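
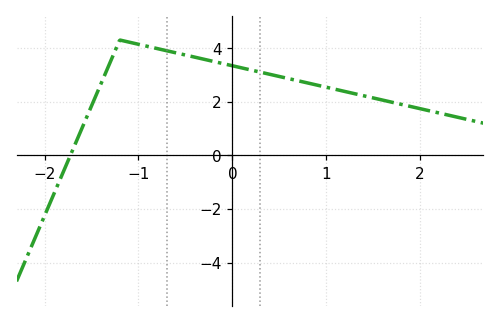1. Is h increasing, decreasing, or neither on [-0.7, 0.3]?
decreasing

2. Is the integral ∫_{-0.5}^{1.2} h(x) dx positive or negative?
positive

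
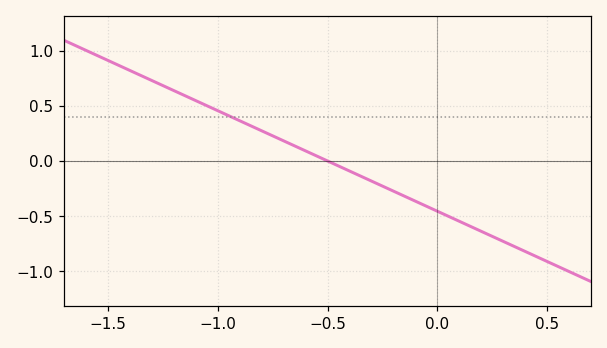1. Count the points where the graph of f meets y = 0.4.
1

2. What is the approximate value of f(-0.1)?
-0.364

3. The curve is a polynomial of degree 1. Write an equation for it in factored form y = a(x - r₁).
y = -0.91(x + 0.5)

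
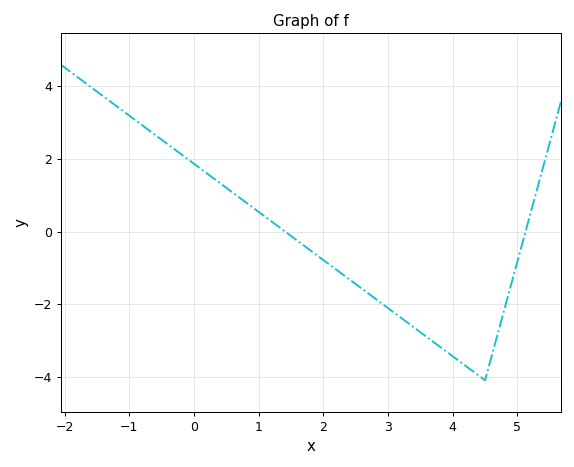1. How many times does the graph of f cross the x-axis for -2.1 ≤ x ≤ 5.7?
2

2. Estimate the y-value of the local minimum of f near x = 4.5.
-4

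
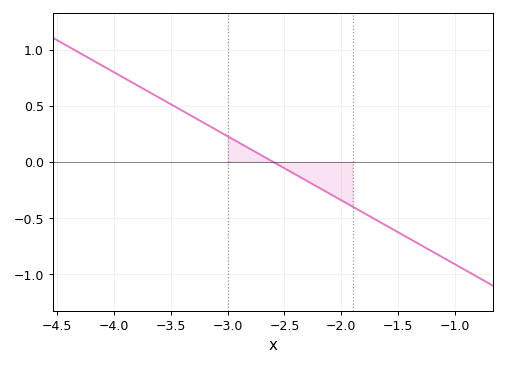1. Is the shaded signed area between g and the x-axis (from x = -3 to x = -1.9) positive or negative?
negative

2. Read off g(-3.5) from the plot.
0.513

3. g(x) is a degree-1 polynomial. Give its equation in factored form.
y = -0.57(x + 2.6)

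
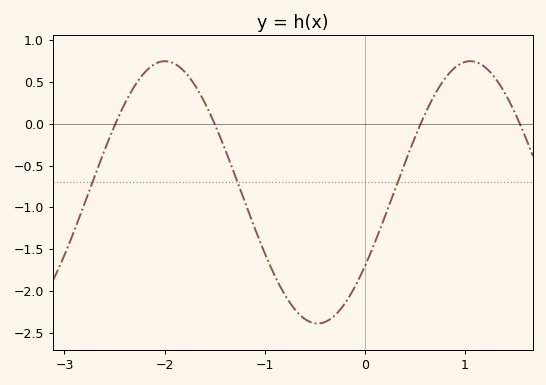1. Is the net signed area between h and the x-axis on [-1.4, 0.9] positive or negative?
negative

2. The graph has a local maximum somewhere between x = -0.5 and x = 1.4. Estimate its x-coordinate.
1.1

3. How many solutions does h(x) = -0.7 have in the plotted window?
3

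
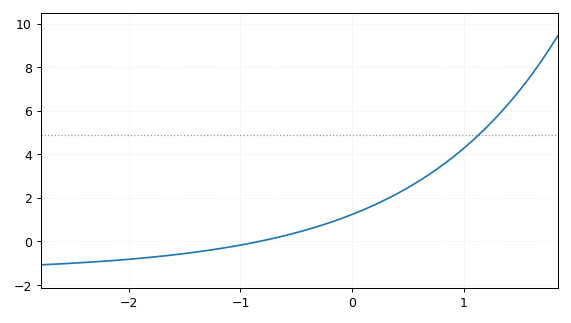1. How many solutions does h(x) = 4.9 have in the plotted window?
1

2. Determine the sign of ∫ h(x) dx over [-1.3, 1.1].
positive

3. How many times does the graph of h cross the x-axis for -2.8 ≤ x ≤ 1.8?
1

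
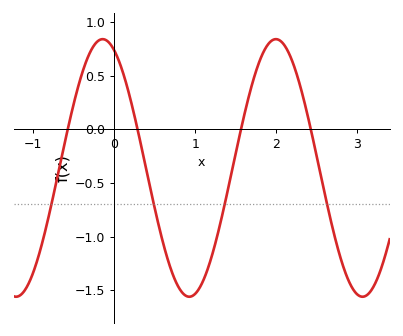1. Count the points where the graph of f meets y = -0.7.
4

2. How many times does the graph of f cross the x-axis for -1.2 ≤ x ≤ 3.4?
4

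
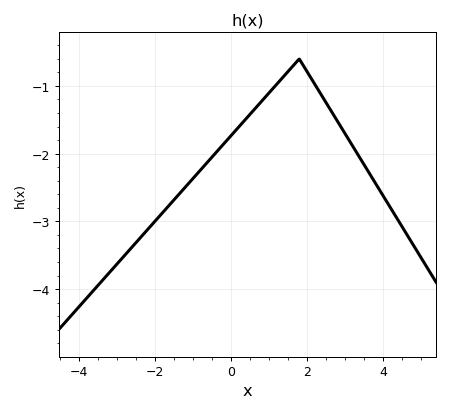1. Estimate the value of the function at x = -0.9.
-2.3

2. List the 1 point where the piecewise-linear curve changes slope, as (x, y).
(1.8, -0.6)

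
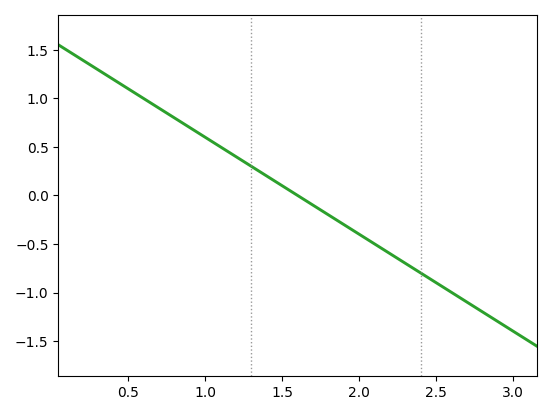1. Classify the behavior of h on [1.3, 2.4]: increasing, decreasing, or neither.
decreasing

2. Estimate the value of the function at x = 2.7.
-1.1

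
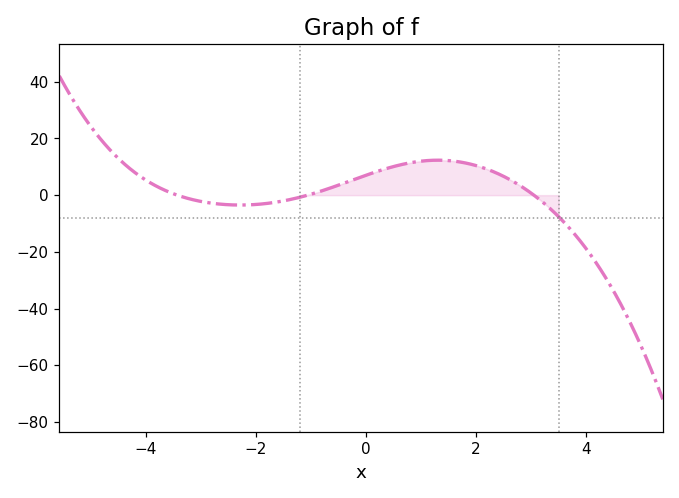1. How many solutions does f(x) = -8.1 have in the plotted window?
1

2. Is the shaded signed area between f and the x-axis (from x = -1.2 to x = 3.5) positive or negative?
positive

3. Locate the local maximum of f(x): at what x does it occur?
1.4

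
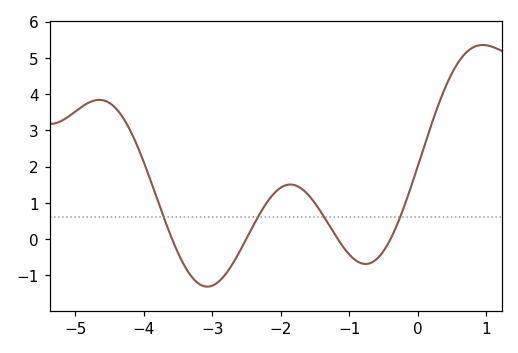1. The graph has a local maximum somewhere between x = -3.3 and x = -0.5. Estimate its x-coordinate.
-1.86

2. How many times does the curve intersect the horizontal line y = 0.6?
4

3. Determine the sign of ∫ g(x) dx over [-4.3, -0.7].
positive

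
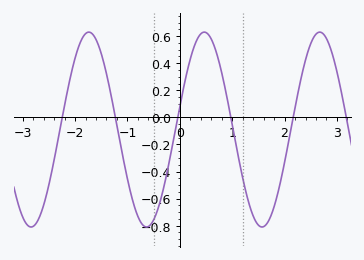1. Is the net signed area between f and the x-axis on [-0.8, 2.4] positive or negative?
negative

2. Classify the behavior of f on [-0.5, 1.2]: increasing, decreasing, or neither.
neither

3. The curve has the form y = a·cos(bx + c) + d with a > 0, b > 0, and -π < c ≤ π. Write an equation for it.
y = 0.72cos(2.85x - 1.33) - 0.09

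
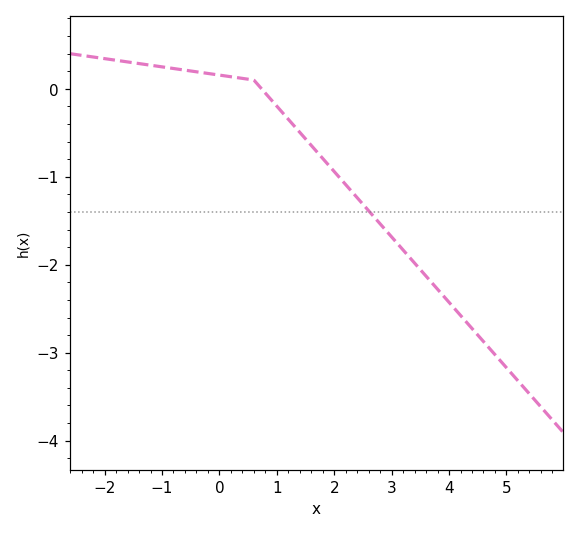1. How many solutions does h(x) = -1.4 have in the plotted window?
1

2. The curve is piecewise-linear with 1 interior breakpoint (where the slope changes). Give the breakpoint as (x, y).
(0.6, 0.1)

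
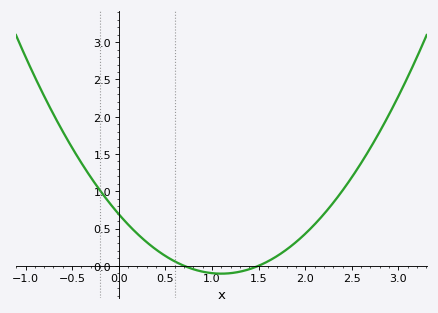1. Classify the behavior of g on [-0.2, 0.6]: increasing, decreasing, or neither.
decreasing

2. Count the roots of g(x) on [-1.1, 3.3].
2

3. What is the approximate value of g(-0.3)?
1.19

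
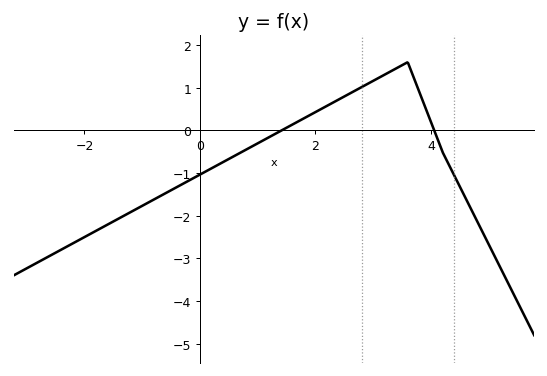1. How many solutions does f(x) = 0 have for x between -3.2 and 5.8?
2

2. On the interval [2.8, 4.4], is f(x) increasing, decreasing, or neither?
neither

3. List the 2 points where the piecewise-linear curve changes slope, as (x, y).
(3.6, 1.6); (4.2, -0.5)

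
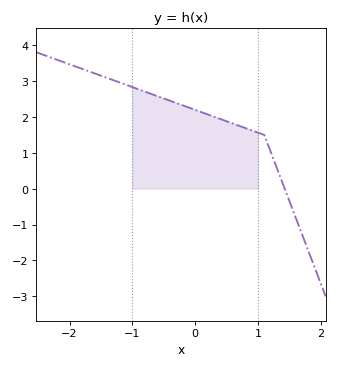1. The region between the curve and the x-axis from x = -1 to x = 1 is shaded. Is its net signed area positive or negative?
positive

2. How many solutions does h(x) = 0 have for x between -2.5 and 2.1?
1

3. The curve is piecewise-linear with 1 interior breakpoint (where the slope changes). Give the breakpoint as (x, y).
(1.1, 1.5)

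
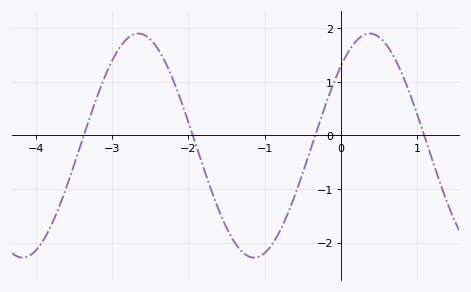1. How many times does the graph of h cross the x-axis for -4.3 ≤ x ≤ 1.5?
4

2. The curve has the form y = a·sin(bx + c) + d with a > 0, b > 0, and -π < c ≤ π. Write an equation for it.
y = 2.09sin(2.07x + 0.79) - 0.19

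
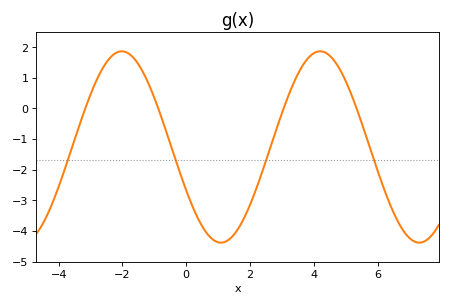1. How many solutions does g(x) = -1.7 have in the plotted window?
4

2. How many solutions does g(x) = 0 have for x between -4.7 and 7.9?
4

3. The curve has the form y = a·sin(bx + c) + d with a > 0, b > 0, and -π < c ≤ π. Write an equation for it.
y = 3.12sin(1.01x - 2.67) - 1.26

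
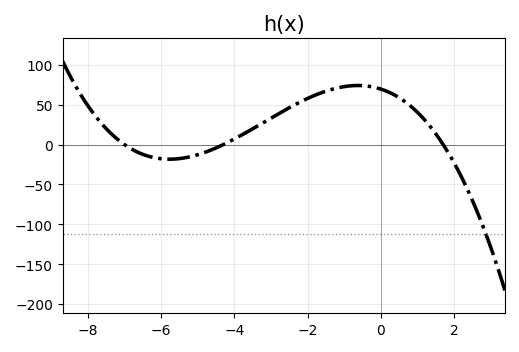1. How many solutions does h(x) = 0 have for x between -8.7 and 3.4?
3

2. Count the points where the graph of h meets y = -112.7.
1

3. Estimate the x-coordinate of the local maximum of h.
-0.6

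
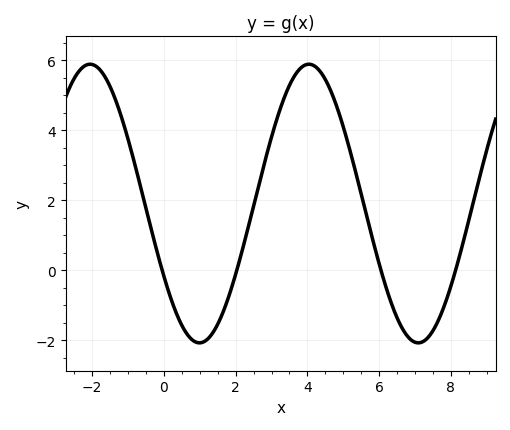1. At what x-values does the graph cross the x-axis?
-0.048, 2.03, 6.05, 8.13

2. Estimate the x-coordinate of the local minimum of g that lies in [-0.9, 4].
0.988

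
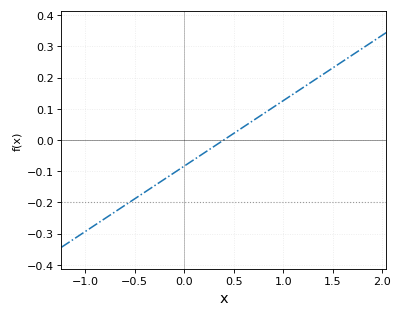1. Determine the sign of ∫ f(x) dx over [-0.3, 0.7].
negative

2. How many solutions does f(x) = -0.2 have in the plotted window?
1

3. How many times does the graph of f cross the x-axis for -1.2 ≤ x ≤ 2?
1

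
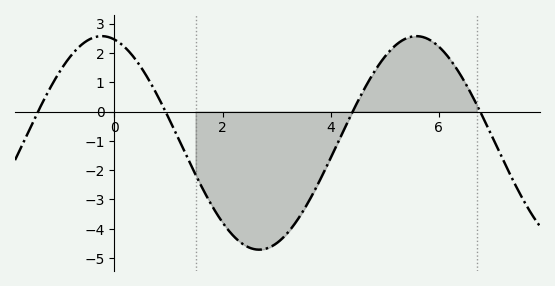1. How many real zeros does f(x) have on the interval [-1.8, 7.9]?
4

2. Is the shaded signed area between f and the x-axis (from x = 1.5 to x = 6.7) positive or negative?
negative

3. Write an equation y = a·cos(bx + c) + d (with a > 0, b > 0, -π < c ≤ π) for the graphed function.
y = 3.64cos(1.1x + 0.25) - 1.07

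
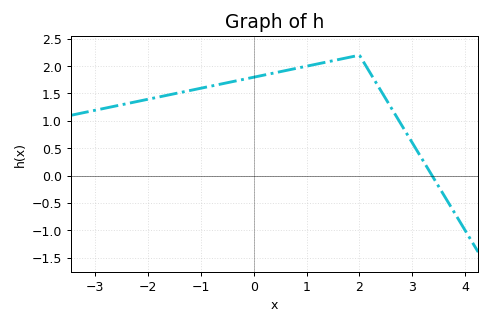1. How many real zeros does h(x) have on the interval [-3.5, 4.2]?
1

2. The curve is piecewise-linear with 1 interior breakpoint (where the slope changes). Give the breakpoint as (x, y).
(2, 2.2)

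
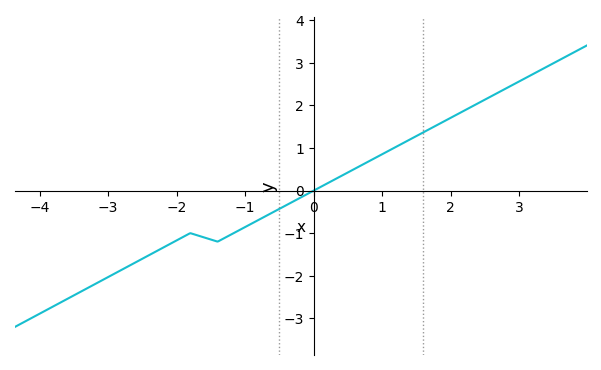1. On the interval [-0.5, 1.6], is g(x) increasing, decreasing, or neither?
increasing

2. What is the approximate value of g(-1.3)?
-1.11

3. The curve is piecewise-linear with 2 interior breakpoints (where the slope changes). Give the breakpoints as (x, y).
(-1.8, -1); (-1.4, -1.2)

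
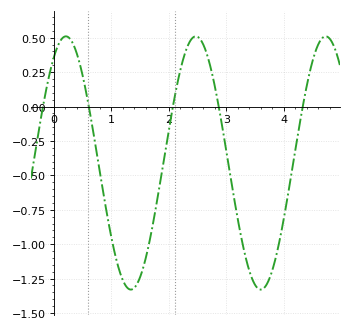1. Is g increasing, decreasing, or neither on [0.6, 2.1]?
neither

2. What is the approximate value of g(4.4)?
0.151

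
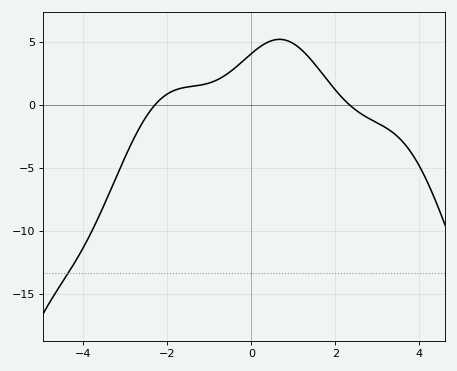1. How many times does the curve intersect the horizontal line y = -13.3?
1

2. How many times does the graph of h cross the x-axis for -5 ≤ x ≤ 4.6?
2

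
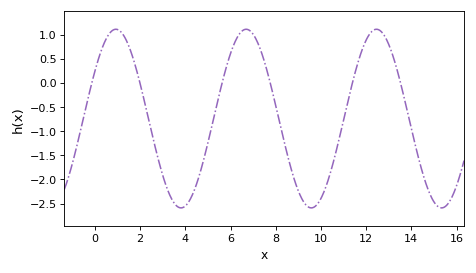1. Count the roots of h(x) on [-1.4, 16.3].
6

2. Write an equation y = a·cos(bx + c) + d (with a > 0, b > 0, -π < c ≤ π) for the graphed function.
y = 1.85cos(1.09x - 1.01) - 0.74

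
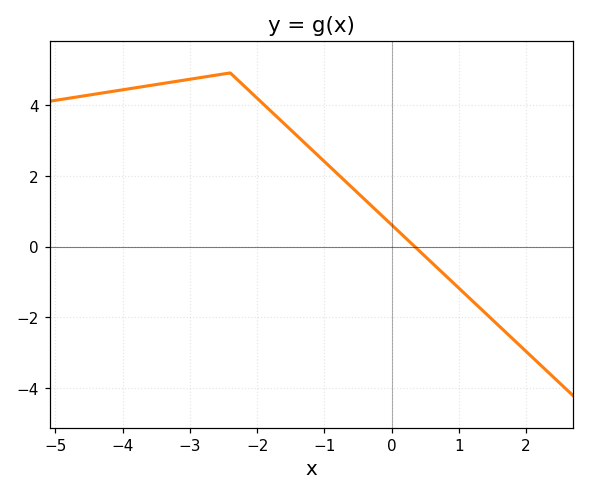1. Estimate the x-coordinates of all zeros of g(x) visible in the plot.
0.344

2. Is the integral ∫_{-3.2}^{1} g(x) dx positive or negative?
positive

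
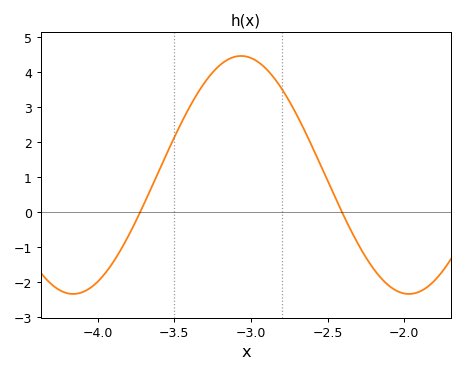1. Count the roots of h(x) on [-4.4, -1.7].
2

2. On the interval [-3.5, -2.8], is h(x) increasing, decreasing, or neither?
neither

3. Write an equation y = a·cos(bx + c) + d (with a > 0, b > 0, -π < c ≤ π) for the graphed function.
y = 3.4cos(2.9x + 2.5) + 1.05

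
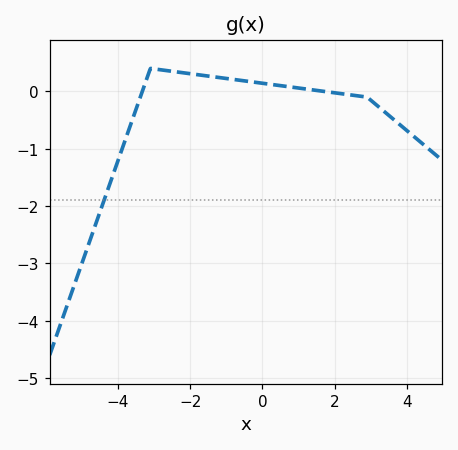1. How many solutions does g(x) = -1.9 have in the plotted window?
1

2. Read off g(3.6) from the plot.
-0.471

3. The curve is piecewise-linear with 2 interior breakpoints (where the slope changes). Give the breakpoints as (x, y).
(-3.1, 0.4); (2.9, -0.1)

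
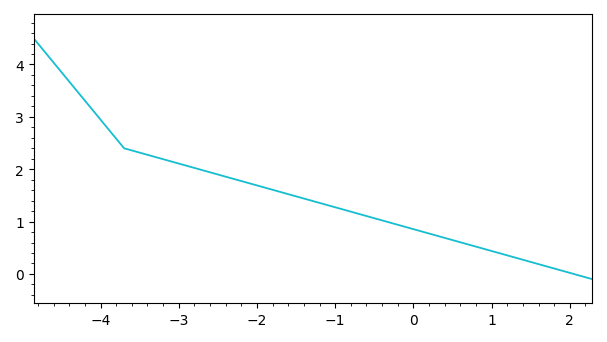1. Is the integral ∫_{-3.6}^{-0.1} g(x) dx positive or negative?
positive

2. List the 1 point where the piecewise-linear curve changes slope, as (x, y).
(-3.7, 2.4)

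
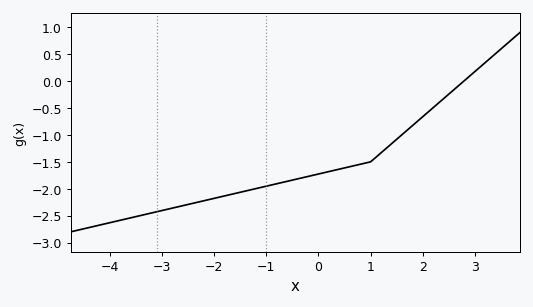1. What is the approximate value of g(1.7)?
-0.9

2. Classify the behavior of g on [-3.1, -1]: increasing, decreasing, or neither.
increasing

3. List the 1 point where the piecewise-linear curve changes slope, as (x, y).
(1, -1.5)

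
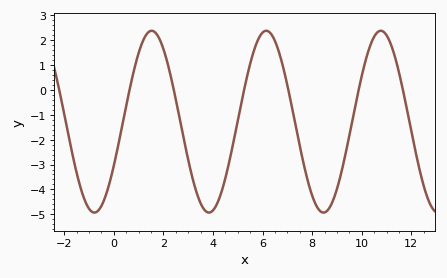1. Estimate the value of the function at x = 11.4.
1.11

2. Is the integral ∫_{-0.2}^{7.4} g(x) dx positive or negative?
negative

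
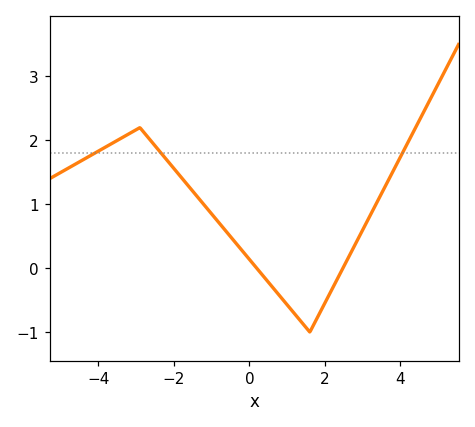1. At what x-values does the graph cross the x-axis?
0.194, 2.48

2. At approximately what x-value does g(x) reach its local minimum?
1.6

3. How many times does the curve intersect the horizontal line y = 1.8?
3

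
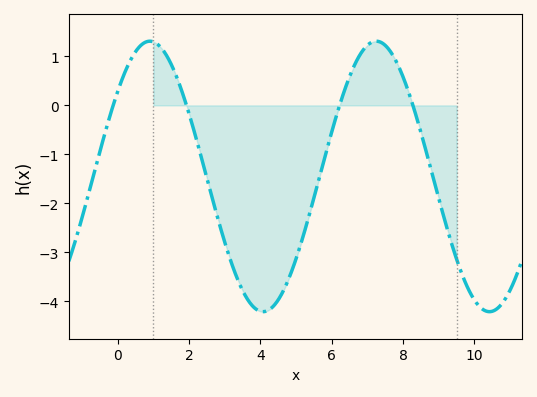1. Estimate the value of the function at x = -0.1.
0.065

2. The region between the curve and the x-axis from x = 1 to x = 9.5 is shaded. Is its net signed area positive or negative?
negative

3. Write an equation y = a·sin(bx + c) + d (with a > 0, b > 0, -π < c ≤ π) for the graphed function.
y = 2.76sin(0.99x + 0.68) - 1.45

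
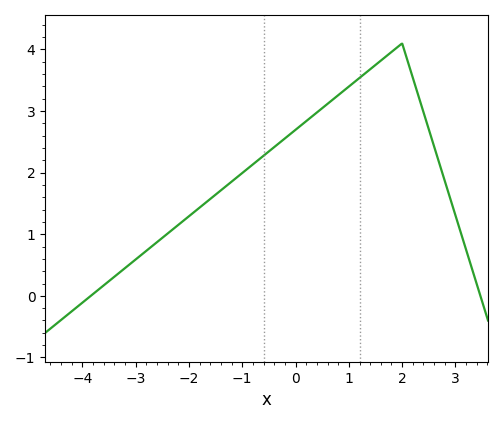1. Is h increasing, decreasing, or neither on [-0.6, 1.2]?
increasing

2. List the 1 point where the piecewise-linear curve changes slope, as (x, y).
(2, 4.1)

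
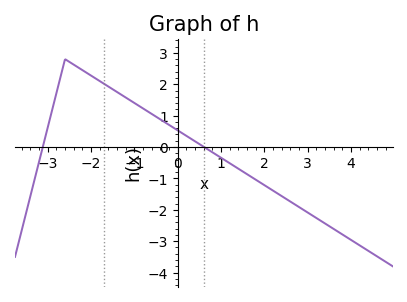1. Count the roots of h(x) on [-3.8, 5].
2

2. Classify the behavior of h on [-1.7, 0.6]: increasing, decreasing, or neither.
decreasing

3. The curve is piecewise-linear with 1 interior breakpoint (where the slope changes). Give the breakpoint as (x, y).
(-2.6, 2.8)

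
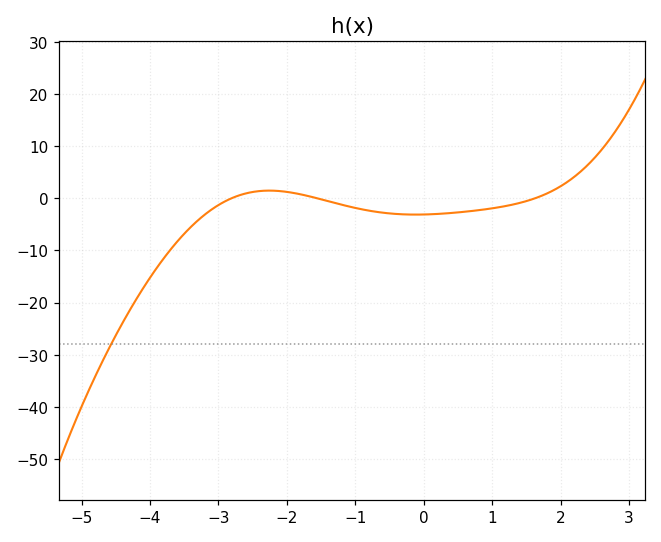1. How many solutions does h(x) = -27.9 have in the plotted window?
1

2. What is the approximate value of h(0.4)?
-2.82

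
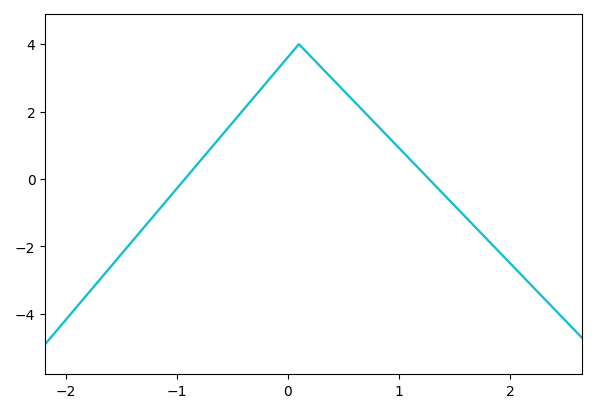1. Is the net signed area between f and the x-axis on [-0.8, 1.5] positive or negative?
positive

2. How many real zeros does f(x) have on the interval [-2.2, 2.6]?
2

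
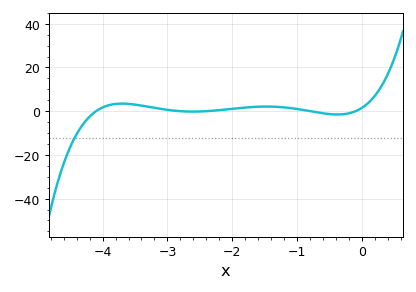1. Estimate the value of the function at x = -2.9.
0.25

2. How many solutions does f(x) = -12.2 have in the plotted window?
1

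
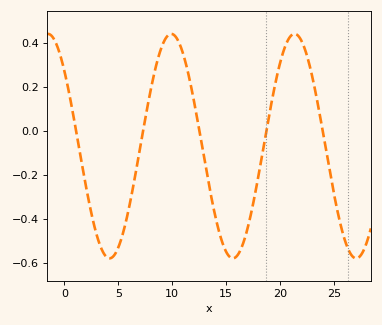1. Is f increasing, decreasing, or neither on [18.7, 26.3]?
neither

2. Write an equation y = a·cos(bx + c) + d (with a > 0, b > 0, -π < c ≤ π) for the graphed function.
y = 0.51cos(0.55x + 0.83) - 0.07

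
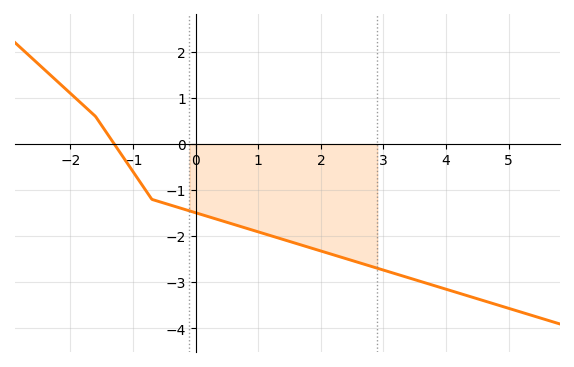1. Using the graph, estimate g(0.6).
-1.74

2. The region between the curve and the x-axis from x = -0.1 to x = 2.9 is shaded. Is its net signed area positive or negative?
negative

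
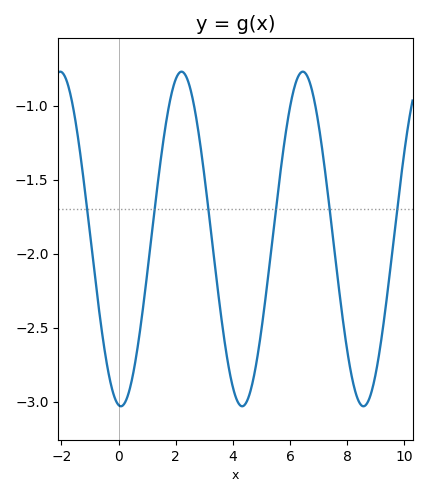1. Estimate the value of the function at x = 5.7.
-1.4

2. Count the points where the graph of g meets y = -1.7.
6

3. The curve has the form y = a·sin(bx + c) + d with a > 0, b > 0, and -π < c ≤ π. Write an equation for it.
y = 1.13sin(1.5x - 1.7) - 1.9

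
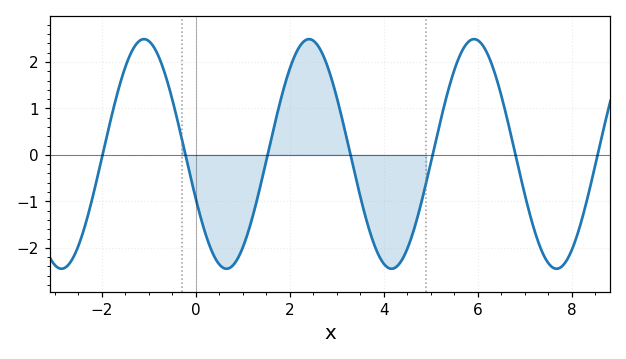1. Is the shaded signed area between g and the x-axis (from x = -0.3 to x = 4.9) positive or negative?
negative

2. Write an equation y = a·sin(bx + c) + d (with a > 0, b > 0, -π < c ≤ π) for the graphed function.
y = 2.47sin(1.79x - 2.74) + 0.02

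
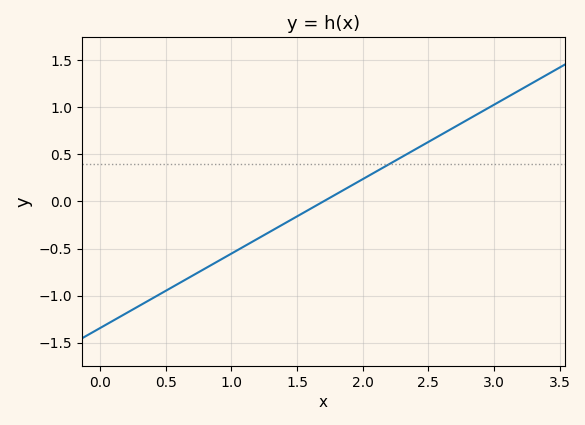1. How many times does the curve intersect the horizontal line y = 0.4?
1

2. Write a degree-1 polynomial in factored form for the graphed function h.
y = 0.79(x - 1.7)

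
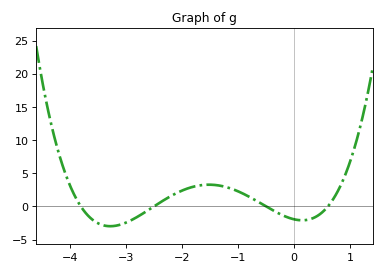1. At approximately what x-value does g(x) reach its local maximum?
-1.5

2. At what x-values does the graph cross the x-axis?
-3.8, -2.5, -0.5, 0.6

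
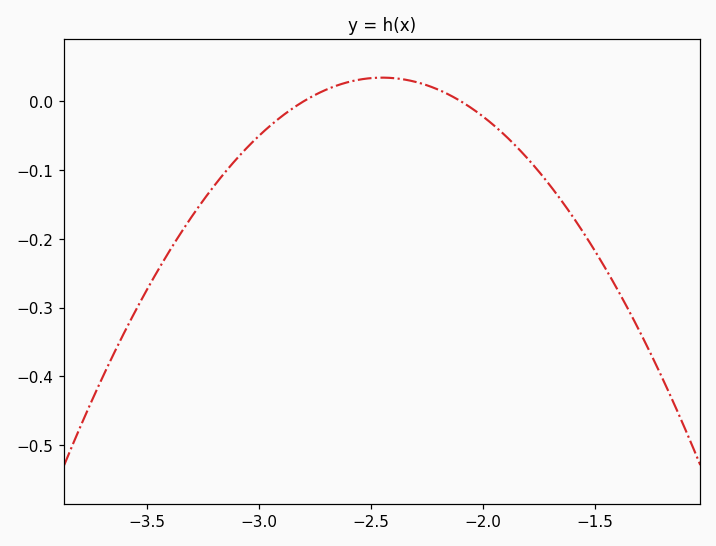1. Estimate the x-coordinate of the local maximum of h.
-2.45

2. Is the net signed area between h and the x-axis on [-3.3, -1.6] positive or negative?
negative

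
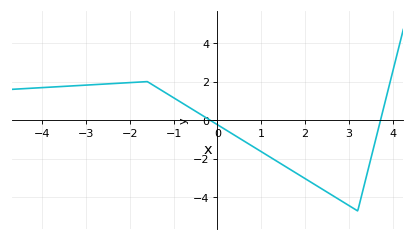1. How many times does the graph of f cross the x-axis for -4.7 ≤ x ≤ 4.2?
2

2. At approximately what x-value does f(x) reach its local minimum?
3.2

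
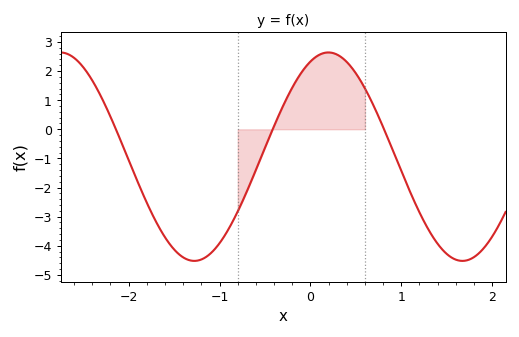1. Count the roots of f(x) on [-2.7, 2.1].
3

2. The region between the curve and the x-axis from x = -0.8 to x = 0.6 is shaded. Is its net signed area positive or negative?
positive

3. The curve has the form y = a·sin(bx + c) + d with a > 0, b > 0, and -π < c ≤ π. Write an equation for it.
y = 3.58sin(2.1x + 1.2) - 0.94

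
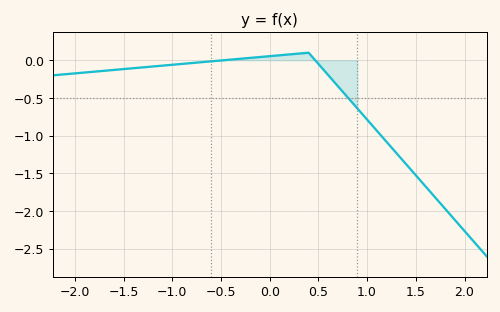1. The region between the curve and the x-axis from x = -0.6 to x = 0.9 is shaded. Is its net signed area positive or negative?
negative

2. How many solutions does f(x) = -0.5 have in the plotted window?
1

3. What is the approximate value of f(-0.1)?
0.043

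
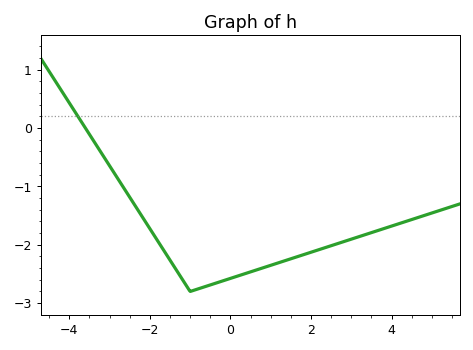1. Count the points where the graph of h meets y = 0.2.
1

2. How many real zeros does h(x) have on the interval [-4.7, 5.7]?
1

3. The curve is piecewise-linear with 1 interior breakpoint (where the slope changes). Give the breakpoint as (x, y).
(-1, -2.8)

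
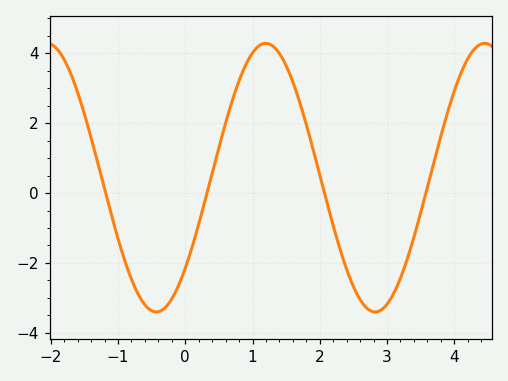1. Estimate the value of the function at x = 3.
-3.18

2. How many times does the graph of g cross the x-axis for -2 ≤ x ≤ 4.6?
4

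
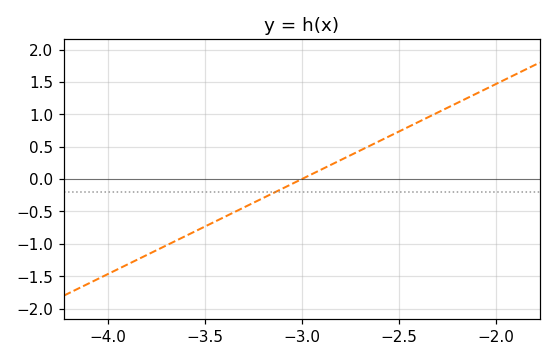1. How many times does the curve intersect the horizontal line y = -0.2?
1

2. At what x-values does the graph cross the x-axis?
-3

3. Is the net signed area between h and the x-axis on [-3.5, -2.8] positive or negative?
negative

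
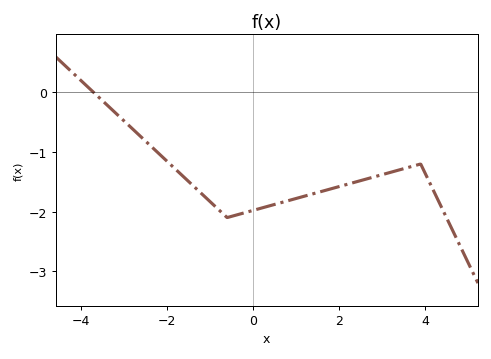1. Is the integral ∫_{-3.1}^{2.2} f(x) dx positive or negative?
negative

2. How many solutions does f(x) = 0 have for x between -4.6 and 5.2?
1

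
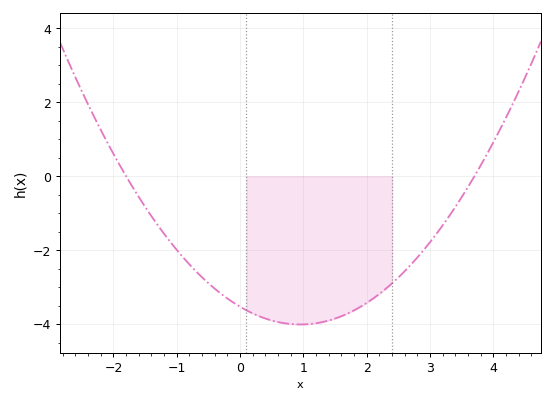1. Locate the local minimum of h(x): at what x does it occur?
0.95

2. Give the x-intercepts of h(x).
-1.8, 3.7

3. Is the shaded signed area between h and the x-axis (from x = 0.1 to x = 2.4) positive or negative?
negative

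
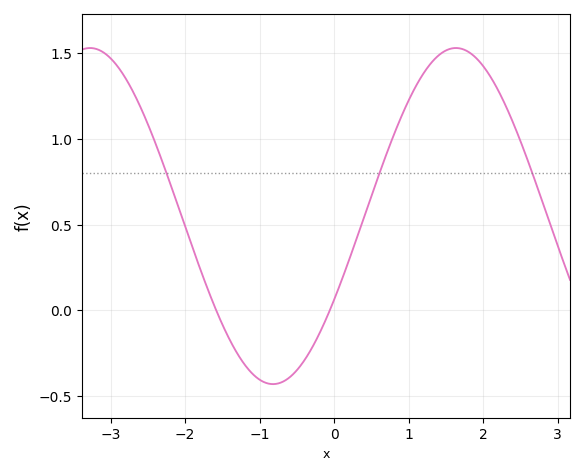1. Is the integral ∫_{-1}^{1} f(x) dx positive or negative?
positive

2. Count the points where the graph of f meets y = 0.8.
3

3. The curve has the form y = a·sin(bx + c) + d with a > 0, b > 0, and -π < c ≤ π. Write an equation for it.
y = 0.98sin(1.3x - 0.52) + 0.55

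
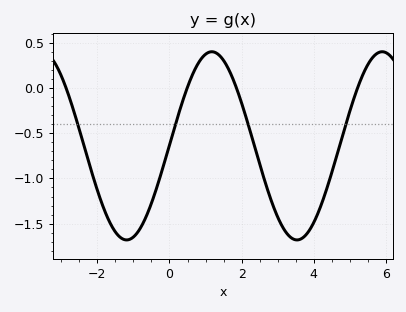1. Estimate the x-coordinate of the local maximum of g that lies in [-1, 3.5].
1.17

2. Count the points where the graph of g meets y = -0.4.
4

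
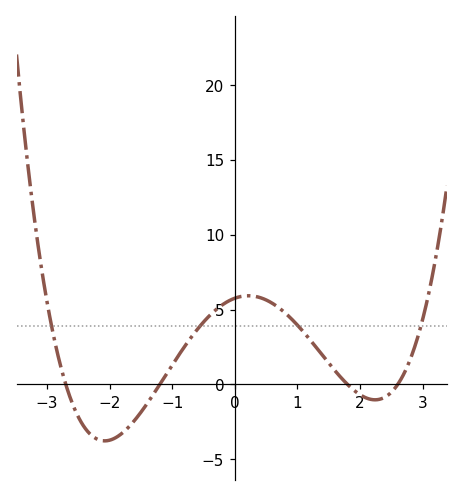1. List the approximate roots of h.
-2.7, -1.2, 1.8, 2.6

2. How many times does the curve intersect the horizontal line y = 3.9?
4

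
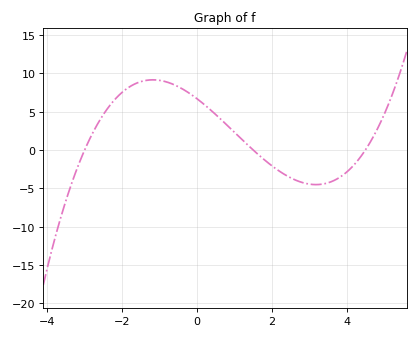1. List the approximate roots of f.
-3, 1.6, 4.4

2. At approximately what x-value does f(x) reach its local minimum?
3.2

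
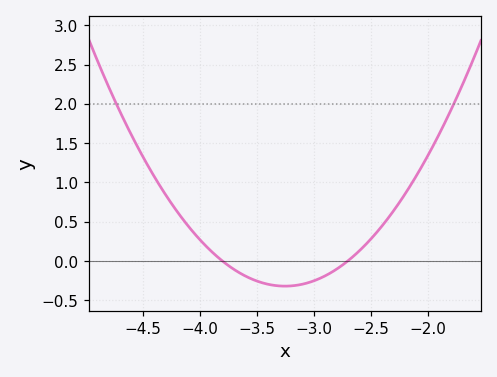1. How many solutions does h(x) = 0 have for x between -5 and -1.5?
2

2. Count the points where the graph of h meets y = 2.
2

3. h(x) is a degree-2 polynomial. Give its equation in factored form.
y = 1.06(x + 3.8)(x + 2.7)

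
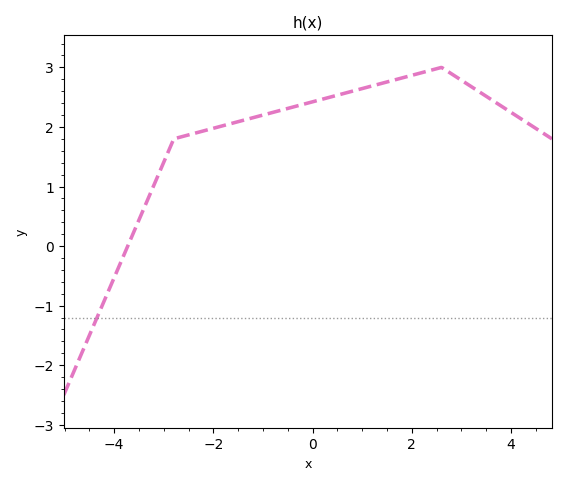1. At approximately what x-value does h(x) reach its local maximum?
2.6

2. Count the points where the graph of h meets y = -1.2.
1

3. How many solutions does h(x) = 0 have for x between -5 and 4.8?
1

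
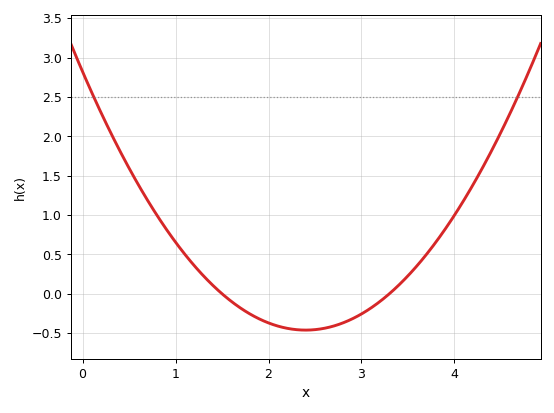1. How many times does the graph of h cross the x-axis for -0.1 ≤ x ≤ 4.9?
2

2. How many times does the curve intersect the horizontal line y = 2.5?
2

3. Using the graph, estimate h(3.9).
0.8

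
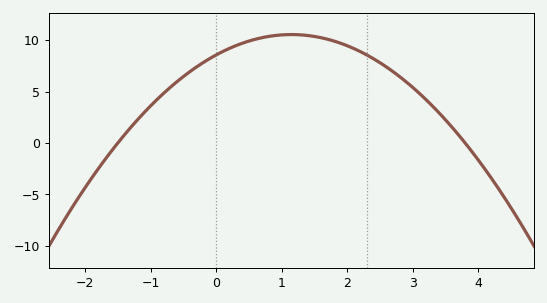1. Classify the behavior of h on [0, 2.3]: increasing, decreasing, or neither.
neither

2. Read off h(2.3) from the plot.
8.5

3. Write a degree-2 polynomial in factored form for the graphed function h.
y = -1.5(x + 1.5)(x - 3.8)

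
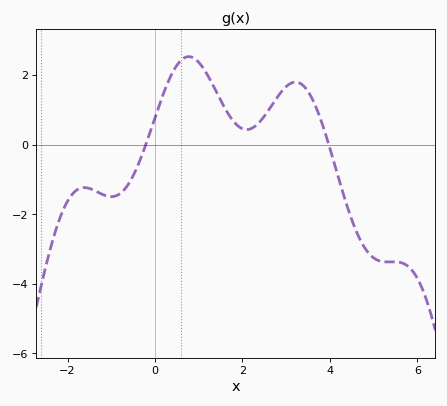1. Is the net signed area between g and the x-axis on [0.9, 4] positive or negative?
positive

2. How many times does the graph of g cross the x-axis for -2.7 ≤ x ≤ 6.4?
2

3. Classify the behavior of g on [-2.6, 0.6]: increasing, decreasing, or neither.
neither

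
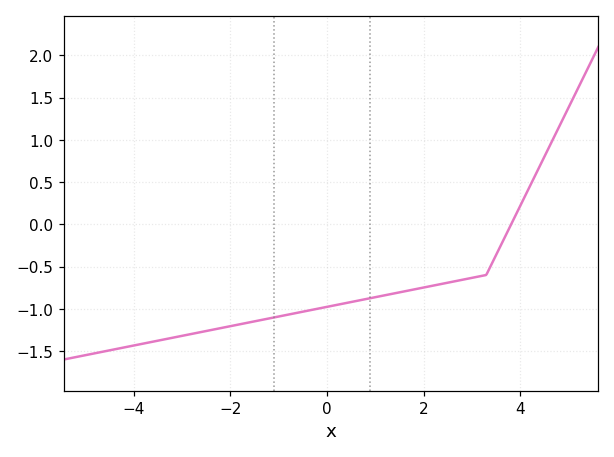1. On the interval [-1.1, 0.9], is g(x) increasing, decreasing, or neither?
increasing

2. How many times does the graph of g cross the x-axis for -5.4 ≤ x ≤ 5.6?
1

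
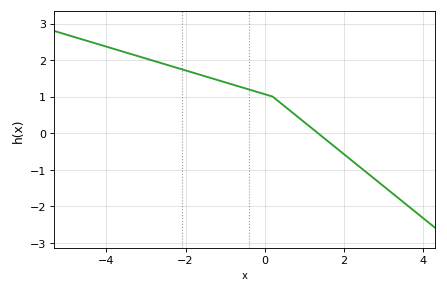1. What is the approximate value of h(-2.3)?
1.81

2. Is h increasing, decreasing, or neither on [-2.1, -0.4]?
decreasing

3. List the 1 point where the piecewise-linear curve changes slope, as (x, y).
(0.2, 1)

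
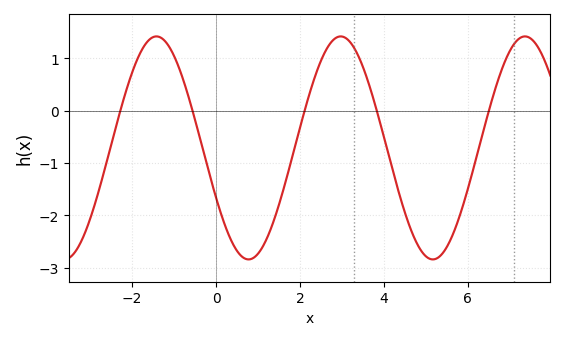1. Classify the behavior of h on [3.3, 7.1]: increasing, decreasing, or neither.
neither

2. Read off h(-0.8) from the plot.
0.633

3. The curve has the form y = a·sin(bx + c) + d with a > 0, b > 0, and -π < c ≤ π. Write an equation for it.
y = 2.13sin(1.43x - 2.68) - 0.71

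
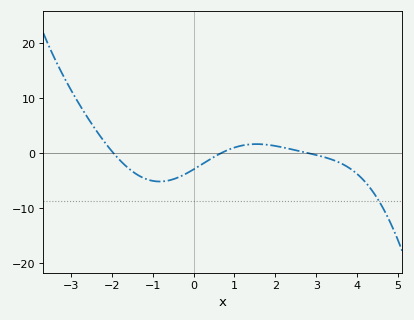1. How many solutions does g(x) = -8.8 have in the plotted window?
1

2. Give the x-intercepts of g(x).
-2, 0.6, 2.8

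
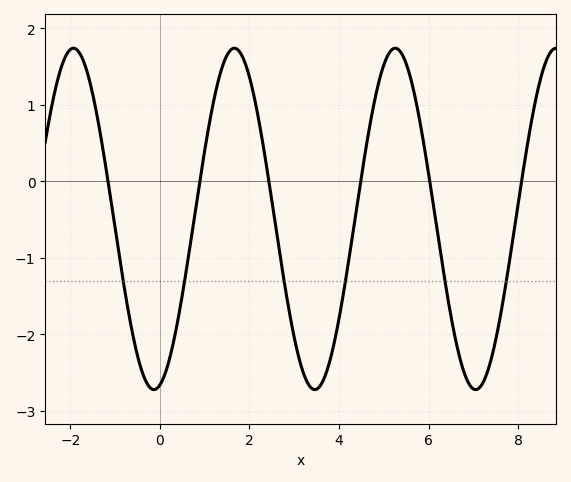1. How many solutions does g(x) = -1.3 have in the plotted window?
6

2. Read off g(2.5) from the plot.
-0.255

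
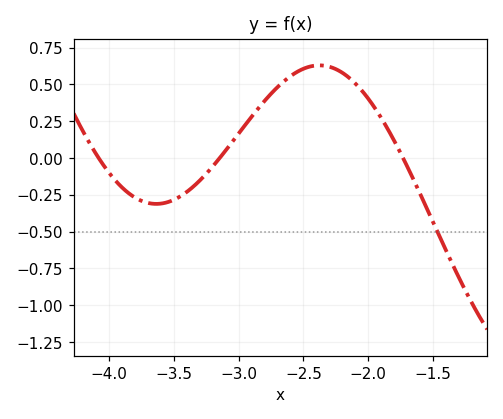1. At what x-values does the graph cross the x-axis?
-4.08, -3.15, -1.73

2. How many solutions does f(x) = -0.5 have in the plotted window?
1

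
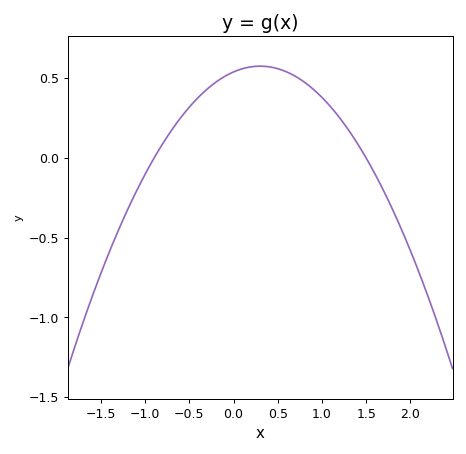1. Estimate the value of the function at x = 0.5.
0.56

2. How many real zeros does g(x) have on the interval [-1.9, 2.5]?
2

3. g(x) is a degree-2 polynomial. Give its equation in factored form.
y = -0.4(x + 0.9)(x - 1.5)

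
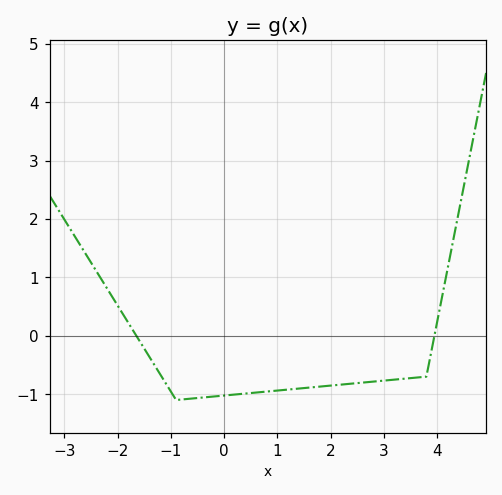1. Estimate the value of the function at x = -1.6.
-0.1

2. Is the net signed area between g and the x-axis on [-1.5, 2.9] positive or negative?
negative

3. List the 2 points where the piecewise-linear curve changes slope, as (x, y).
(-0.9, -1.1); (3.8, -0.7)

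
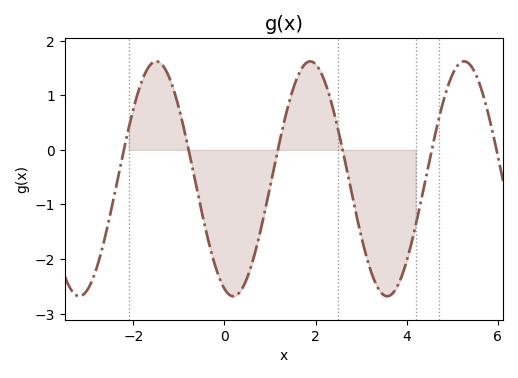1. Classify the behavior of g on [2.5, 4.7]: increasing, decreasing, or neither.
neither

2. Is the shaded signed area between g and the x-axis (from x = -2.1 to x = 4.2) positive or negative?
negative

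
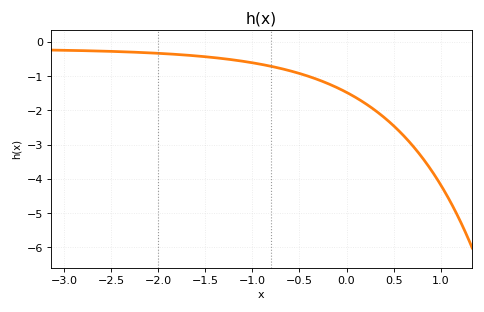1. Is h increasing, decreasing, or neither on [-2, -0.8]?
decreasing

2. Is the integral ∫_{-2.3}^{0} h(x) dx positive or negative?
negative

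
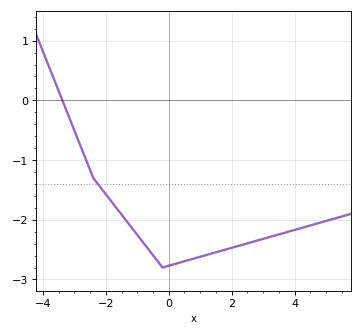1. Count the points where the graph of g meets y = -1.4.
1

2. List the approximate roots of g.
-3.4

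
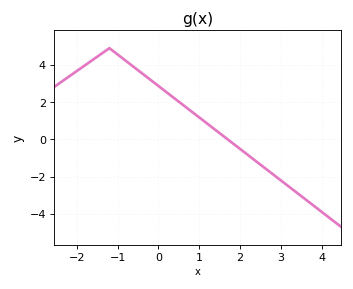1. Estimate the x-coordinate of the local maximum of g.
-1.2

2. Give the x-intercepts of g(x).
1.7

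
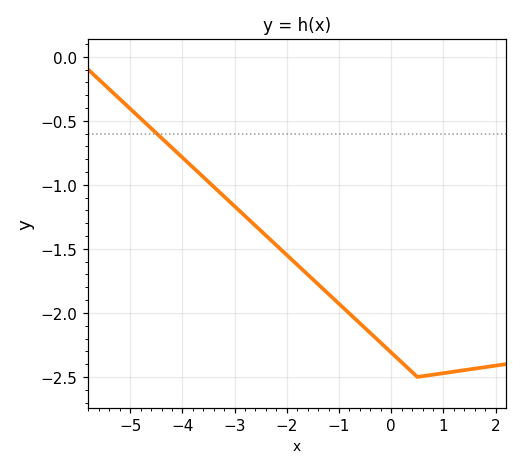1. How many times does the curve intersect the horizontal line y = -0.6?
1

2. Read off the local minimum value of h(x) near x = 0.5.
-2.5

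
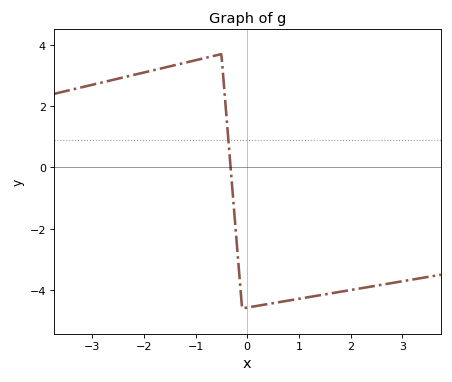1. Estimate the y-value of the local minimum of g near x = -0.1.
-4.6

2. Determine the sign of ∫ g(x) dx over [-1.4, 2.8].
negative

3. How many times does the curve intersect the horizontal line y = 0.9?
1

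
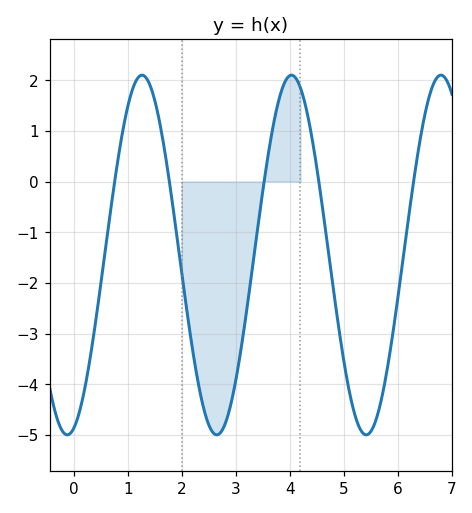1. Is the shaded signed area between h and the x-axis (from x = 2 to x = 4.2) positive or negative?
negative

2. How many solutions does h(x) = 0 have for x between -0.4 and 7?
5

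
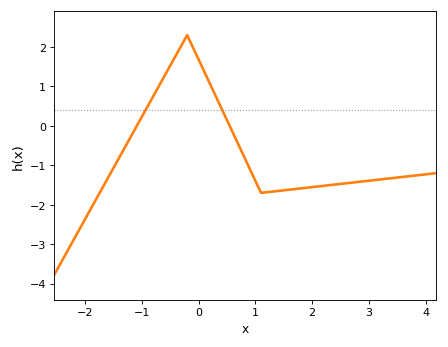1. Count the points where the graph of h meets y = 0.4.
2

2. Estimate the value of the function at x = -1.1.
0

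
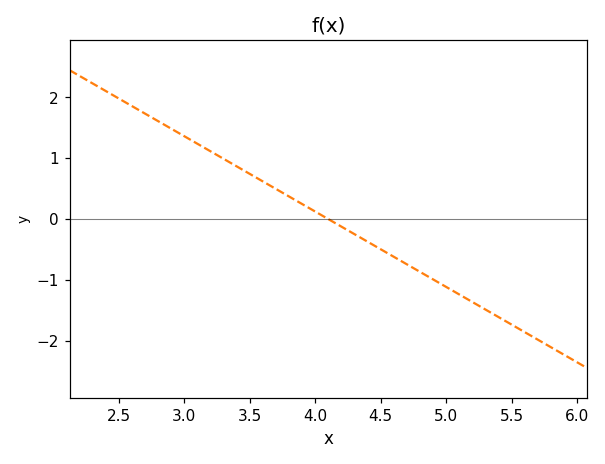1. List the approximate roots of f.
4.1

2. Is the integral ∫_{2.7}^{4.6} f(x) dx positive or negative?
positive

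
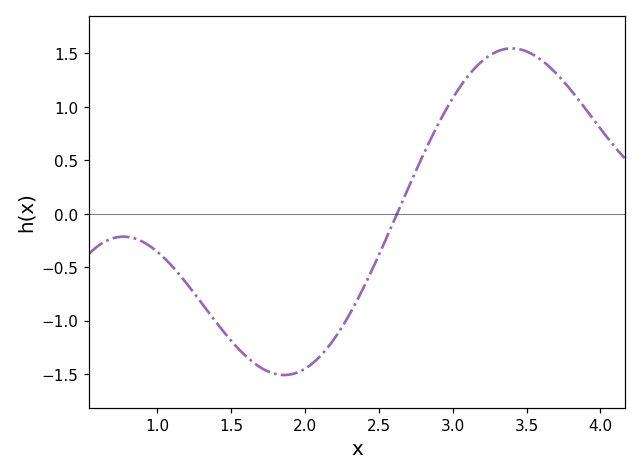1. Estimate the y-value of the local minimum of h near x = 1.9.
-1.5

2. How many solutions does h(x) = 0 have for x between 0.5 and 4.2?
1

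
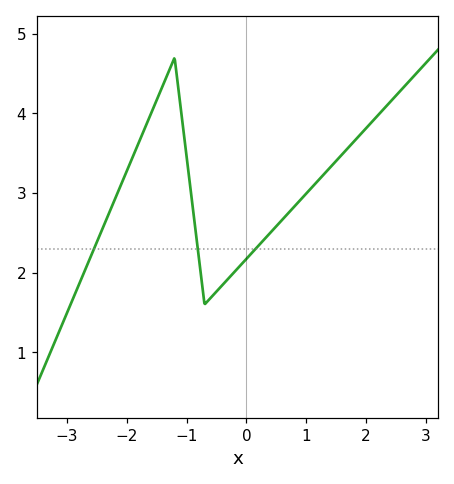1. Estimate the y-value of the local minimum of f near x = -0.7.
1.6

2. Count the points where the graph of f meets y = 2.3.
3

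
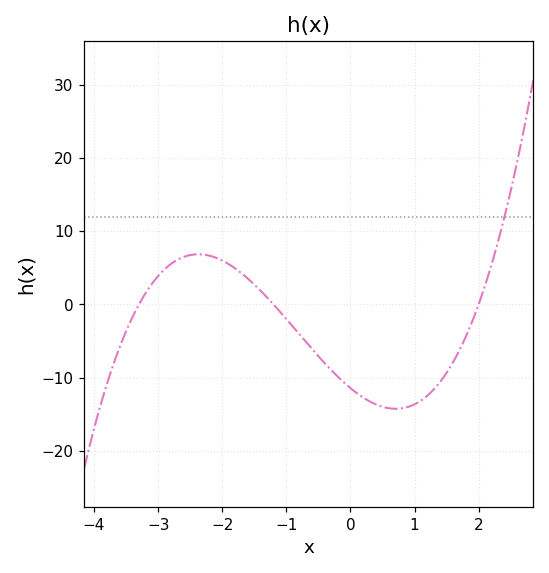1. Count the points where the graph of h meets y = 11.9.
1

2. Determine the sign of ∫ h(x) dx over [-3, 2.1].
negative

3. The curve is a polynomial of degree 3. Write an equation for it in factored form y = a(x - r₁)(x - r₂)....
y = 1.44(x + 3.3)(x + 1.2)(x - 2)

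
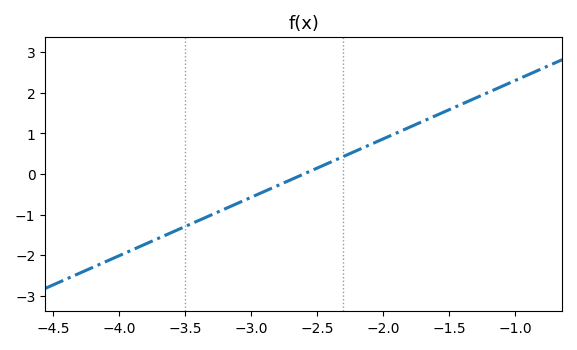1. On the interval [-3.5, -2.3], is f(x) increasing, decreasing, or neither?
increasing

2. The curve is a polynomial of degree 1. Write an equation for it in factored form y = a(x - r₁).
y = 1.44(x + 2.6)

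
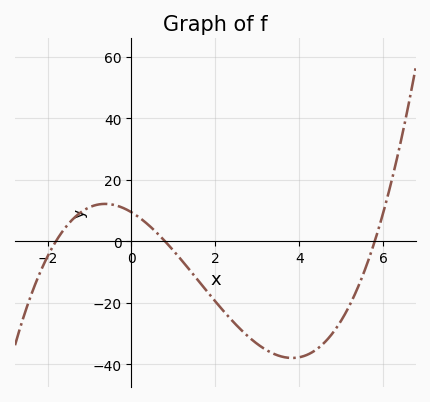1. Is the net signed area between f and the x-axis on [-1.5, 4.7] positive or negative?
negative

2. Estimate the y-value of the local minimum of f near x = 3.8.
-38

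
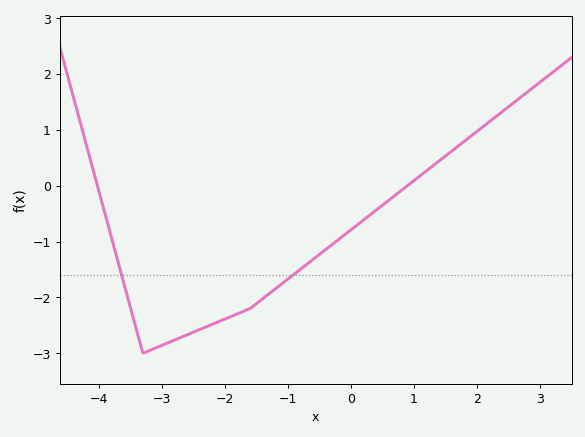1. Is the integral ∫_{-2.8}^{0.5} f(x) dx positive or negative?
negative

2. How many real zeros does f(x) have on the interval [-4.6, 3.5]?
2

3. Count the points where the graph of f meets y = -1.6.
2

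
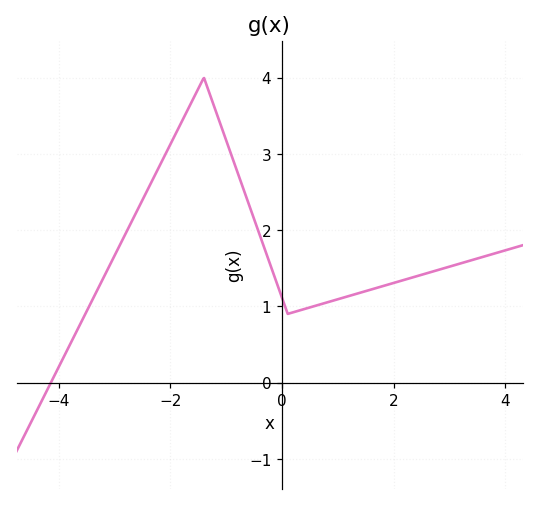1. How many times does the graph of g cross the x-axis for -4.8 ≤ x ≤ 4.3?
1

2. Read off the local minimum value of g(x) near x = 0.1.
0.9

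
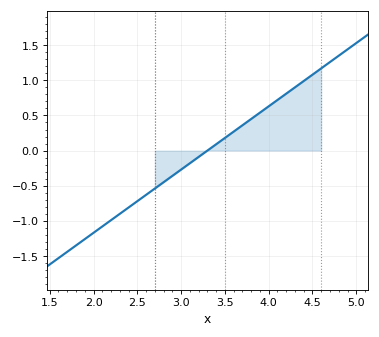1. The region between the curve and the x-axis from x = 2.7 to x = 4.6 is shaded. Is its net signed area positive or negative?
positive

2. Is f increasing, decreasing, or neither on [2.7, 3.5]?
increasing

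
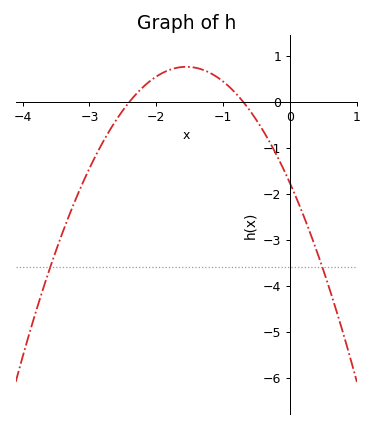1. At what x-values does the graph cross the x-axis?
-2.4, -0.7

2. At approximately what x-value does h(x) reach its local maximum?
-1.6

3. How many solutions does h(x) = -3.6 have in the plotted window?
2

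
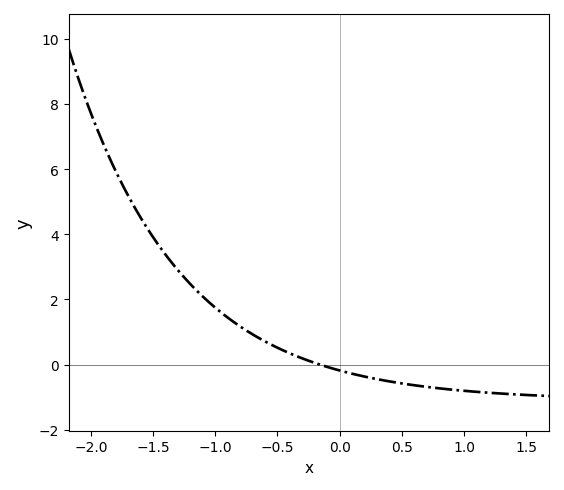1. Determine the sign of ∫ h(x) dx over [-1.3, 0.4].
positive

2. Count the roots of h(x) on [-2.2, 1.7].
1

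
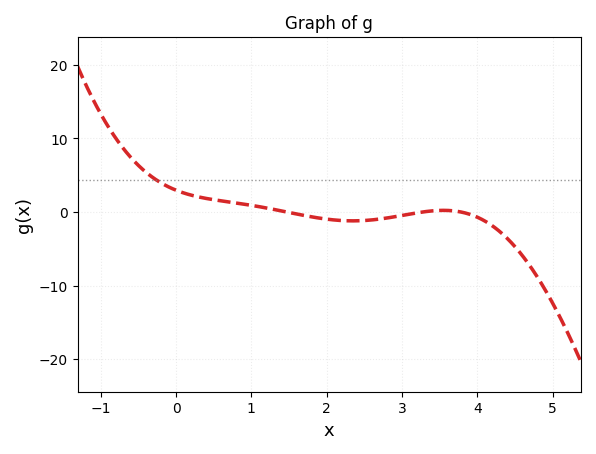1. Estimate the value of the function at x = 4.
-0.709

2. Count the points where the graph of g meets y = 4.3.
1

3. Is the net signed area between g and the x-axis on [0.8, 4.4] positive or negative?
negative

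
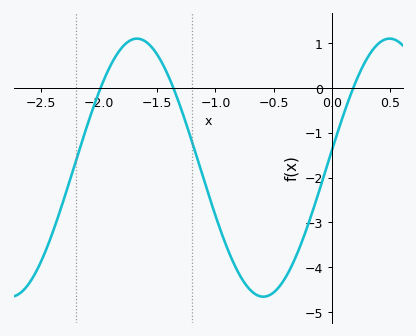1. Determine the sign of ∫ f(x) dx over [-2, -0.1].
negative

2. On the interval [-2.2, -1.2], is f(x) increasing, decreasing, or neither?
neither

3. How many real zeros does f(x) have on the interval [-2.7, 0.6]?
3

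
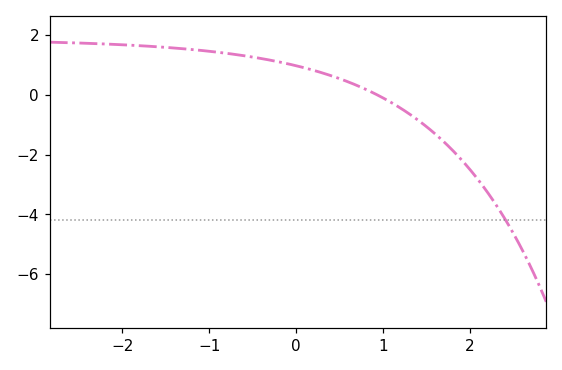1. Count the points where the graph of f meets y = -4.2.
1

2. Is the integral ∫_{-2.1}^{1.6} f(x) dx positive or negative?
positive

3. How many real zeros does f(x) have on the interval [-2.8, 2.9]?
1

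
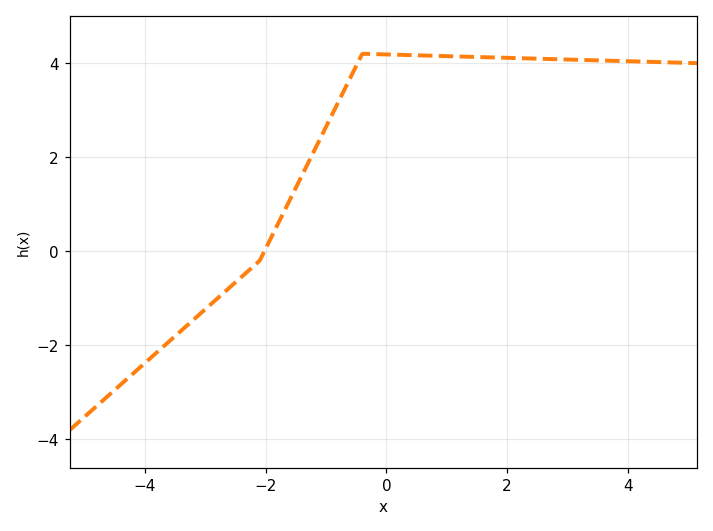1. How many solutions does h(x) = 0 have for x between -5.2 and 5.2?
1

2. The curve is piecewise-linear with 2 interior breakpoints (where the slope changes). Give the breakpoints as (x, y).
(-2.1, -0.2); (-0.4, 4.2)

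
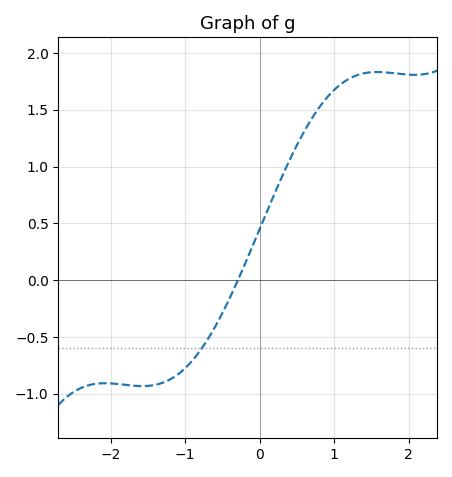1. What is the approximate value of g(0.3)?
0.9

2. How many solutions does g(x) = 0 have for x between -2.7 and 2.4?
1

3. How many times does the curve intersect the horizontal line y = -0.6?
1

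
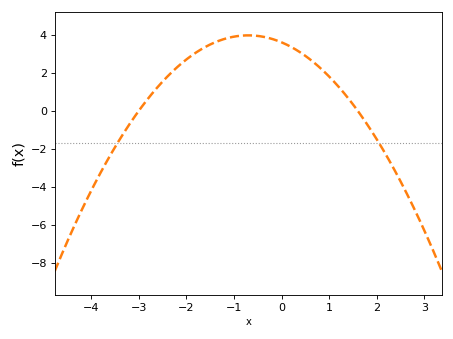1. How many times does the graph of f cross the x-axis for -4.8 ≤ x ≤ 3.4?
2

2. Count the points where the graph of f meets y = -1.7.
2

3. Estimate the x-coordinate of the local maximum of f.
-0.7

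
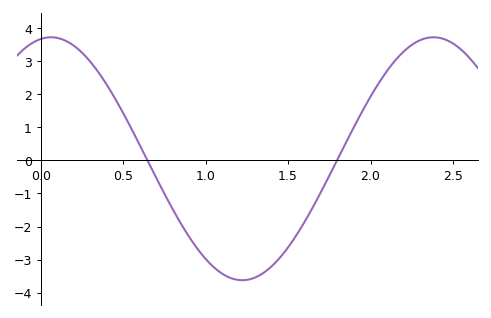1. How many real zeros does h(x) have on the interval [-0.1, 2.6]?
2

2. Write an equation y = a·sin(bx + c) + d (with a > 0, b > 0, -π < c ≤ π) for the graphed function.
y = 3.67sin(2.7x + 1.4) + 0.05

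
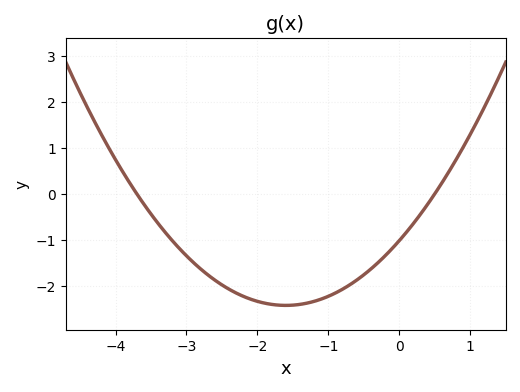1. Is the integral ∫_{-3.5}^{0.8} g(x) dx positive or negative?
negative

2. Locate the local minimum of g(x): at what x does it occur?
-1.6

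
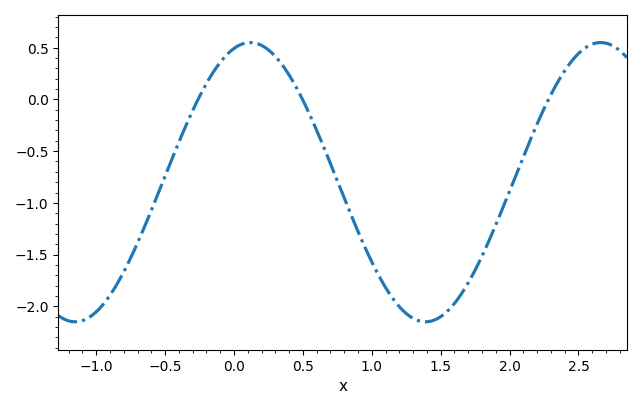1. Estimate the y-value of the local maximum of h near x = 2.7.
0.55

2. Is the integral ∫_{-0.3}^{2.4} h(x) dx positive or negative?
negative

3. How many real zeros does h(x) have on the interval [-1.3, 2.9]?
3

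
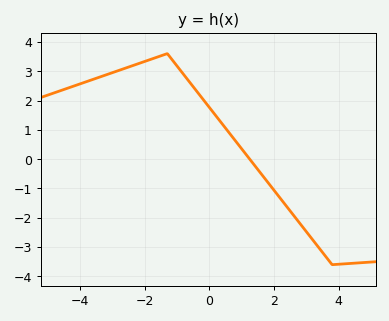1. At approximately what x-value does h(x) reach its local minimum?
3.8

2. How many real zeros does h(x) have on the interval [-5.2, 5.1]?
1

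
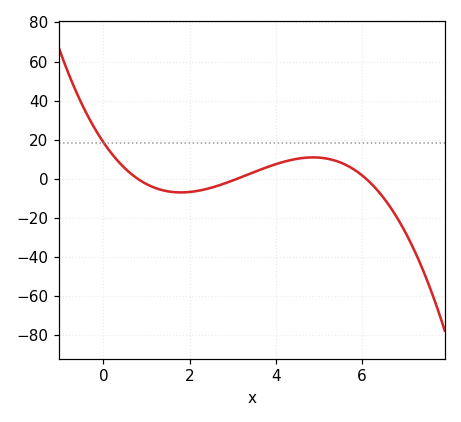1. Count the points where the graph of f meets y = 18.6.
1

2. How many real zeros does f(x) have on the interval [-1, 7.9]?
3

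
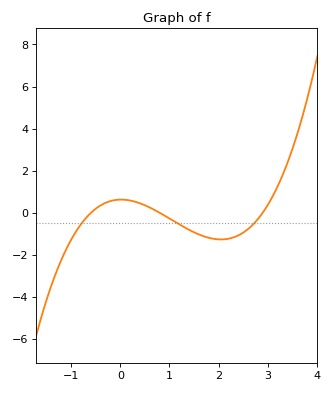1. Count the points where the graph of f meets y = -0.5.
3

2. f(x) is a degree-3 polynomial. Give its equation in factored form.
y = 0.45(x + 0.6)(x - 0.8)(x - 2.9)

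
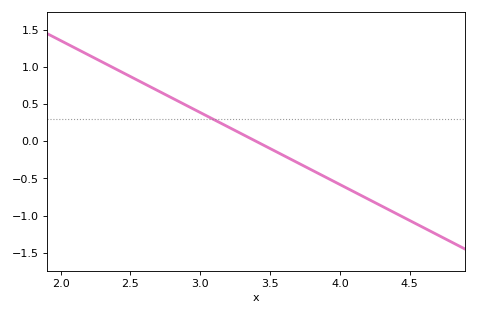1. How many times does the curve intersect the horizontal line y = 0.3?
1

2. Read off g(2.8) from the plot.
0.6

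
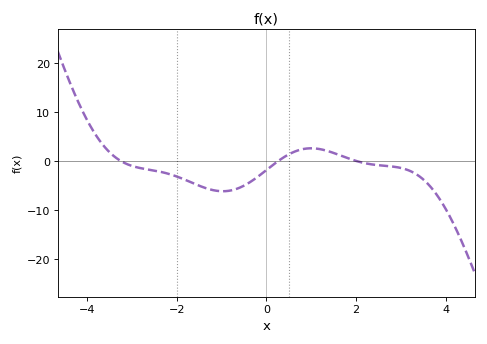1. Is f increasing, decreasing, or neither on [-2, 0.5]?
neither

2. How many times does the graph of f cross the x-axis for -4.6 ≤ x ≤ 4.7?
3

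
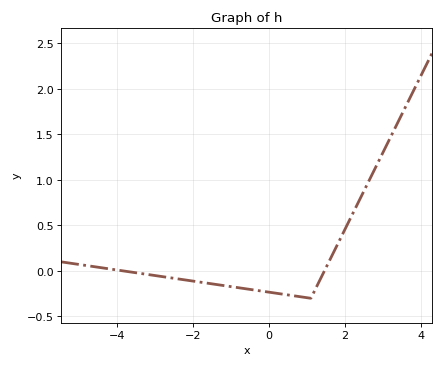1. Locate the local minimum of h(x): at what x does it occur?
1.1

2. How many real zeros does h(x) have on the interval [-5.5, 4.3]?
2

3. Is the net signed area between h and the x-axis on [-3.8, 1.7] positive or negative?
negative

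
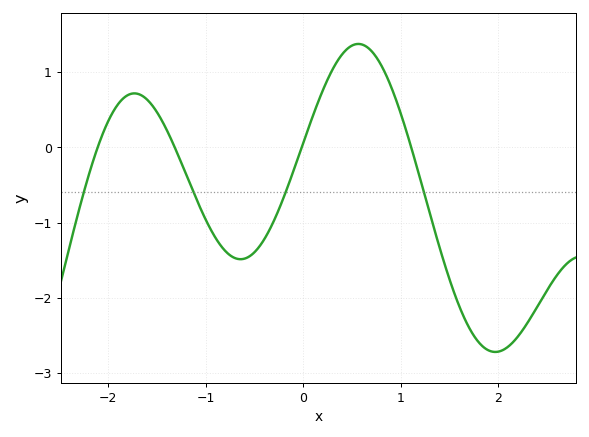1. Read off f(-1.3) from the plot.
-0.1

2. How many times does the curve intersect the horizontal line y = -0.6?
4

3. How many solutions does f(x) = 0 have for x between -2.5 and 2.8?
4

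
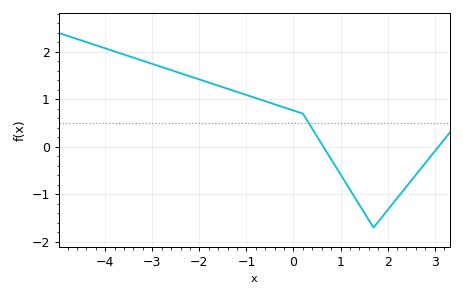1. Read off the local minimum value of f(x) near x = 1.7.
-1.7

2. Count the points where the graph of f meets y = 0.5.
1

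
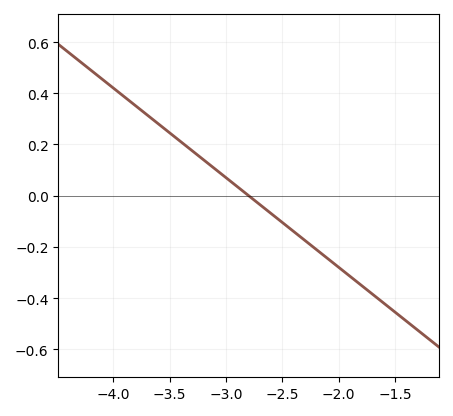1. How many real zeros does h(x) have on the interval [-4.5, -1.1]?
1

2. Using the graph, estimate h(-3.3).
0.18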